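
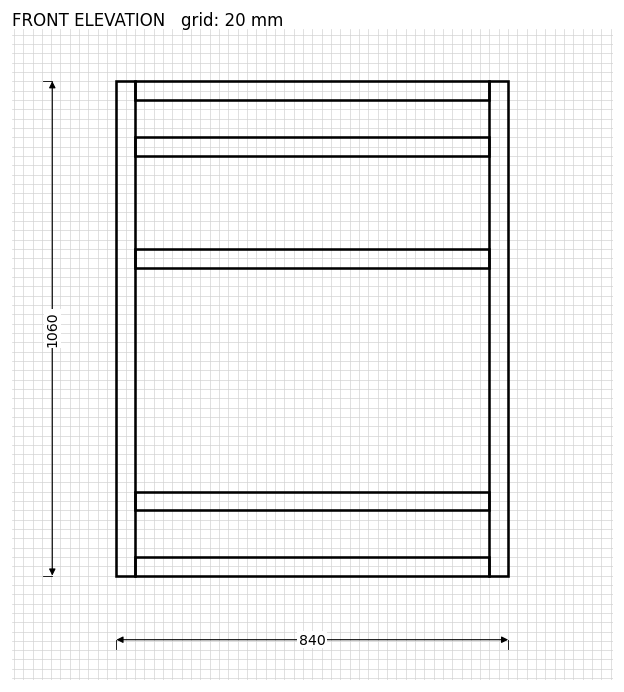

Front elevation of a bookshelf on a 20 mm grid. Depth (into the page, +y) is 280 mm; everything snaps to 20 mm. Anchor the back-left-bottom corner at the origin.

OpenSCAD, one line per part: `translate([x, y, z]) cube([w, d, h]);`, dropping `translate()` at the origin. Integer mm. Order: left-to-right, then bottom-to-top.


cube([40, 280, 1060]);
translate([40, 0, 0]) cube([760, 280, 40]);
translate([40, 0, 140]) cube([760, 280, 40]);
translate([40, 0, 660]) cube([760, 280, 40]);
translate([40, 0, 900]) cube([760, 280, 40]);
translate([40, 0, 1020]) cube([760, 280, 40]);
translate([800, 0, 0]) cube([40, 280, 1060]);


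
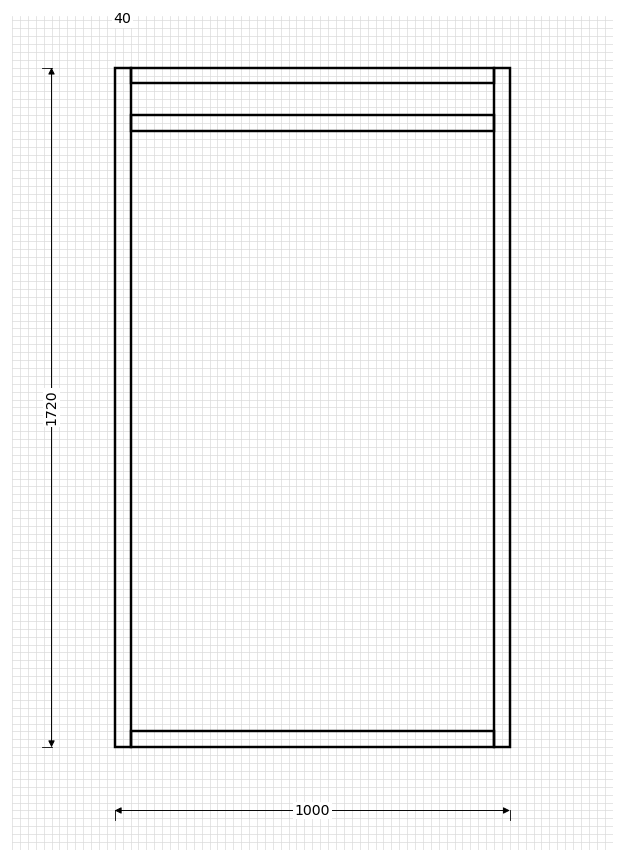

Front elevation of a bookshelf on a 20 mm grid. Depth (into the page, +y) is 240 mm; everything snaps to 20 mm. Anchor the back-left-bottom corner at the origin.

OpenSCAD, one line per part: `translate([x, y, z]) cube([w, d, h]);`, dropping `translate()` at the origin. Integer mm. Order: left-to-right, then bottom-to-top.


cube([40, 240, 1720]);
translate([40, 0, 0]) cube([920, 240, 40]);
translate([40, 0, 1560]) cube([920, 240, 40]);
translate([40, 0, 1680]) cube([920, 240, 40]);
translate([960, 0, 0]) cube([40, 240, 1720]);


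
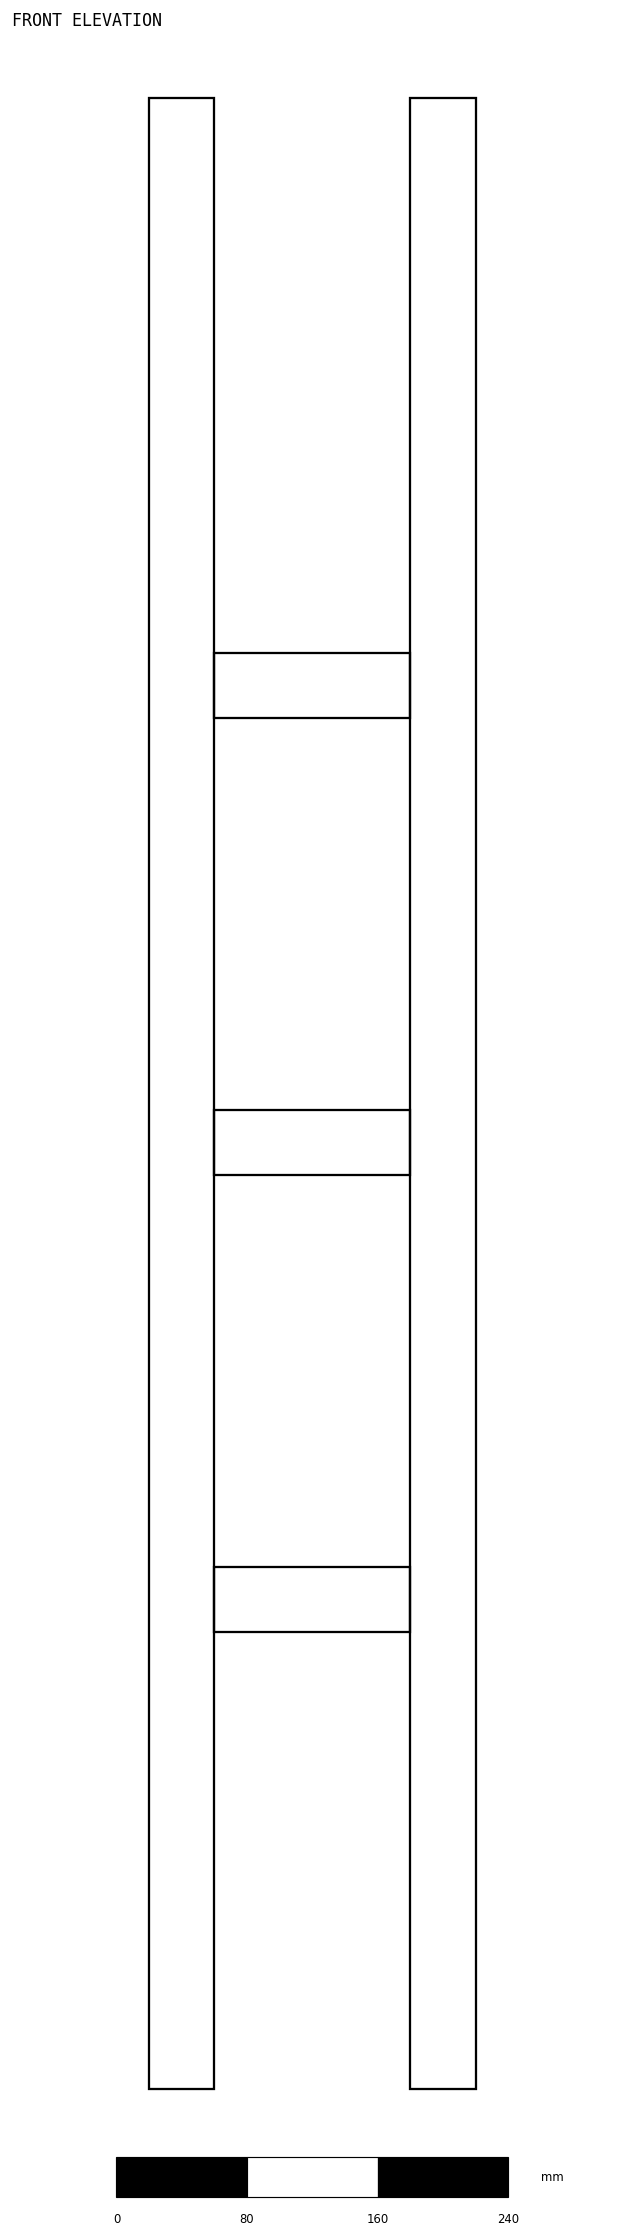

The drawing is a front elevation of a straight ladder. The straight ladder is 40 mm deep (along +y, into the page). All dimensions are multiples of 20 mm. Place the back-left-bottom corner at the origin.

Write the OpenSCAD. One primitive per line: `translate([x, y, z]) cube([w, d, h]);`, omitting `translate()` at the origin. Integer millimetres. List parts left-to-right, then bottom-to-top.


cube([40, 40, 1220]);
translate([40, 0, 280]) cube([120, 40, 40]);
translate([40, 0, 560]) cube([120, 40, 40]);
translate([40, 0, 840]) cube([120, 40, 40]);
translate([160, 0, 0]) cube([40, 40, 1220]);


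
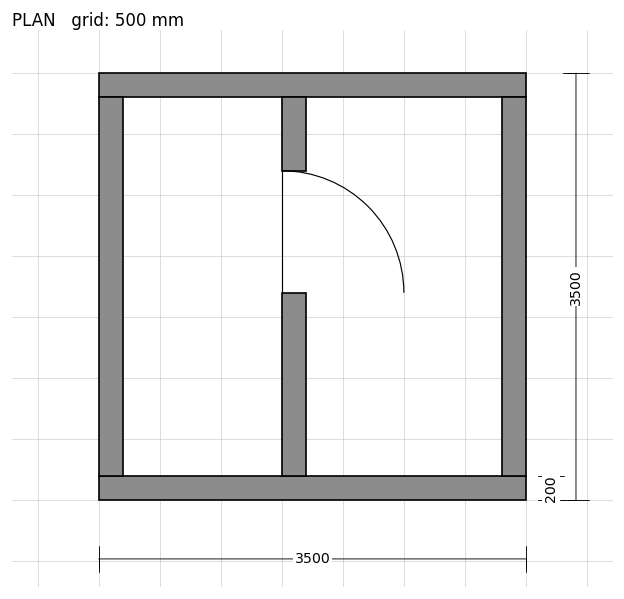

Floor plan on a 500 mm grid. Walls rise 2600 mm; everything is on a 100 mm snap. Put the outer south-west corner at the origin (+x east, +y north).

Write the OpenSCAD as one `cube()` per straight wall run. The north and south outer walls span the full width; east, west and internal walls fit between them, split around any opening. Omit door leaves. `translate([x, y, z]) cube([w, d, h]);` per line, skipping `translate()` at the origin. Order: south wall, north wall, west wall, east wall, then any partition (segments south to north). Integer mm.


cube([3500, 200, 2600]);
translate([0, 3300, 0]) cube([3500, 200, 2600]);
translate([0, 200, 0]) cube([200, 3100, 2600]);
translate([3300, 200, 0]) cube([200, 3100, 2600]);
translate([1500, 200, 0]) cube([200, 1500, 2600]);
translate([1500, 2700, 0]) cube([200, 600, 2600]);


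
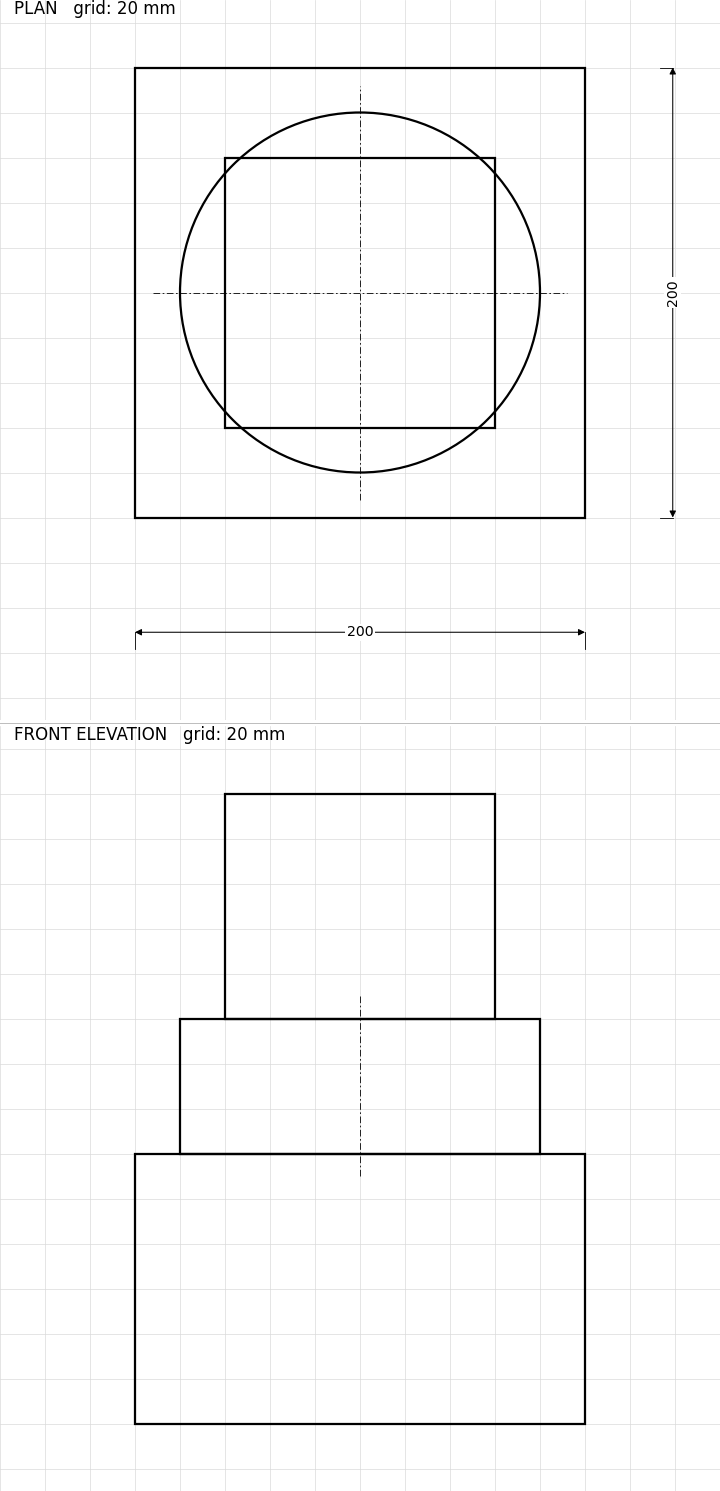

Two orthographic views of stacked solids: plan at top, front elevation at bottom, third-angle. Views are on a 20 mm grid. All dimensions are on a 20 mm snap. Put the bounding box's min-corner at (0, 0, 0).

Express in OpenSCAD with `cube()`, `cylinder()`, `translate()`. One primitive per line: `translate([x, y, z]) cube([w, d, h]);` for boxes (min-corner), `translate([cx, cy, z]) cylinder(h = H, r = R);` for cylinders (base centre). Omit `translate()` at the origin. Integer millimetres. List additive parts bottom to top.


cube([200, 200, 120]);
translate([100, 100, 120]) cylinder(h = 60, r = 80);
translate([40, 40, 180]) cube([120, 120, 100]);


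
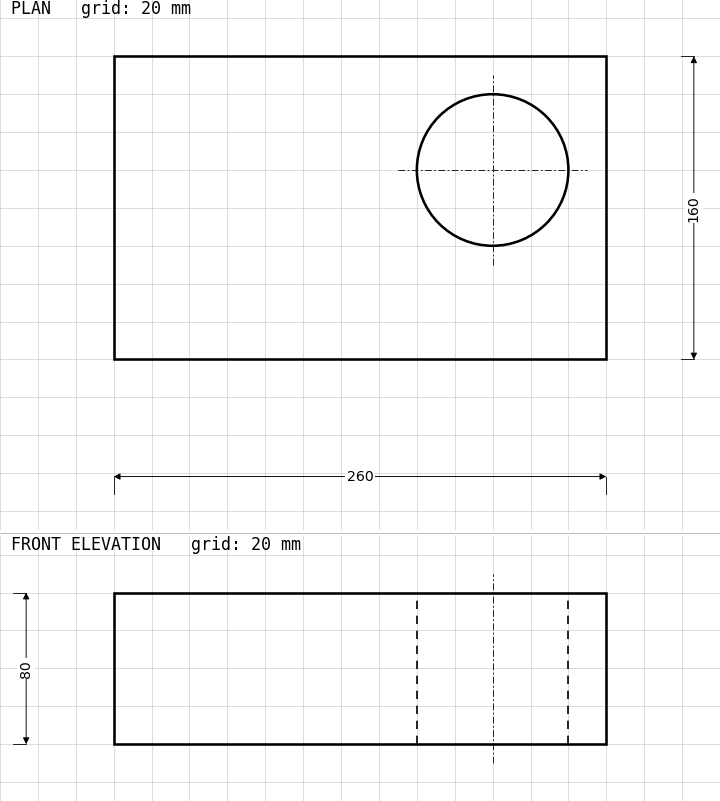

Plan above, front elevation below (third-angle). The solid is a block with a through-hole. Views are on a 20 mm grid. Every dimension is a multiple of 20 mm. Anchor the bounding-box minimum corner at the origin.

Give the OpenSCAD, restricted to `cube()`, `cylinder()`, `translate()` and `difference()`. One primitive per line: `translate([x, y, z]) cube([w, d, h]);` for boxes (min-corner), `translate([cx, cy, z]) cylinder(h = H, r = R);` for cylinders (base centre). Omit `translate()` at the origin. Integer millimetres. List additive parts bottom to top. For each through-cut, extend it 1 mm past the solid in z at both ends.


difference() {
  cube([260, 160, 80]);
  translate([200, 100, -1]) cylinder(h = 82, r = 40);
}


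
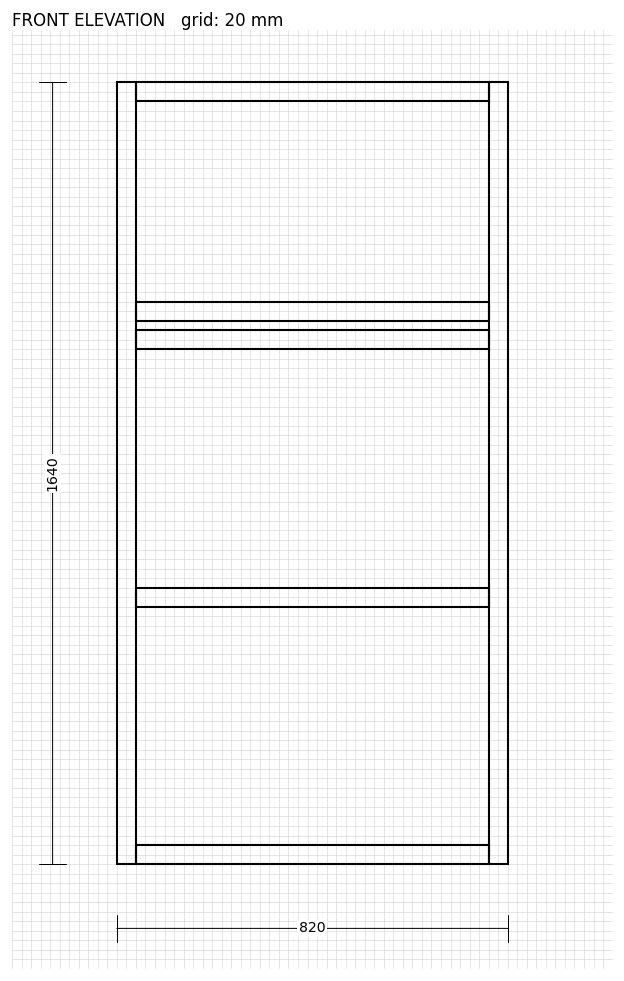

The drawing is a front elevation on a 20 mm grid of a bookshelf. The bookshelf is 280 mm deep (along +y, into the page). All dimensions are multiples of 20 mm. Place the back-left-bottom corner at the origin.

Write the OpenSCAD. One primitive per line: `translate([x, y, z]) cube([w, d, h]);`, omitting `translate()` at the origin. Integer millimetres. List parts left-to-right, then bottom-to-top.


cube([40, 280, 1640]);
translate([40, 0, 0]) cube([740, 280, 40]);
translate([40, 0, 540]) cube([740, 280, 40]);
translate([40, 0, 1080]) cube([740, 280, 40]);
translate([40, 0, 1140]) cube([740, 280, 40]);
translate([40, 0, 1600]) cube([740, 280, 40]);
translate([780, 0, 0]) cube([40, 280, 1640]);


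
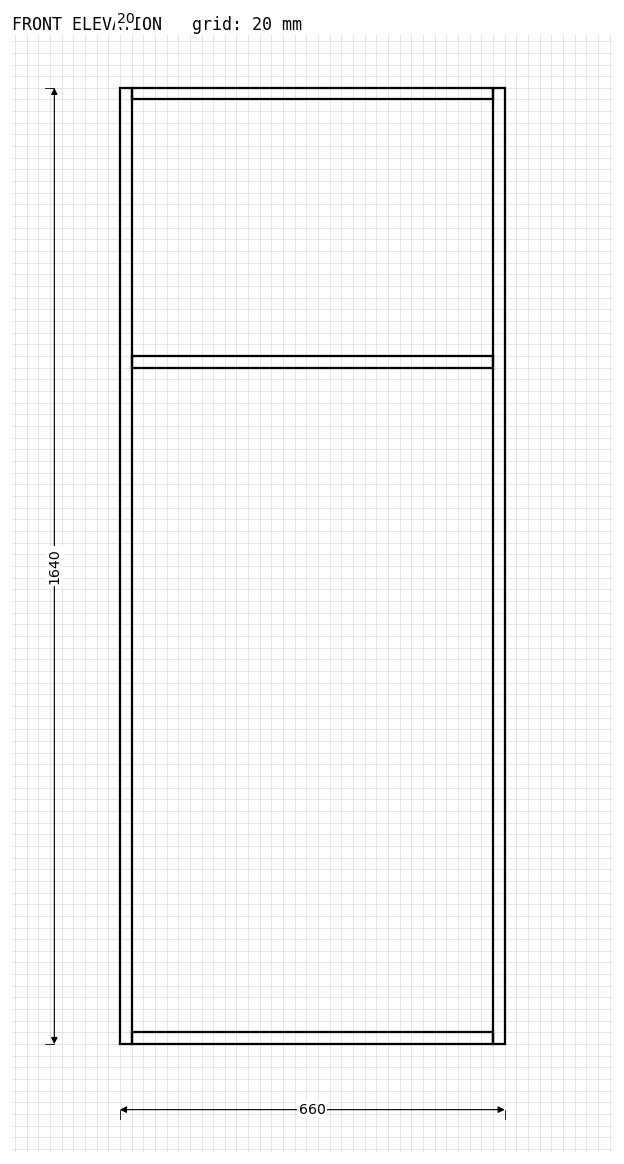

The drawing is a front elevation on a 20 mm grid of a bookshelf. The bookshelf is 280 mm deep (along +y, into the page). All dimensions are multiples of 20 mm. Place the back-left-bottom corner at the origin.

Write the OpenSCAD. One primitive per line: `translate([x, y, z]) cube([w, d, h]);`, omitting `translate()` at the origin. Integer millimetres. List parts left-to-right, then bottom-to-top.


cube([20, 280, 1640]);
translate([20, 0, 0]) cube([620, 280, 20]);
translate([20, 0, 1160]) cube([620, 280, 20]);
translate([20, 0, 1620]) cube([620, 280, 20]);
translate([640, 0, 0]) cube([20, 280, 1640]);


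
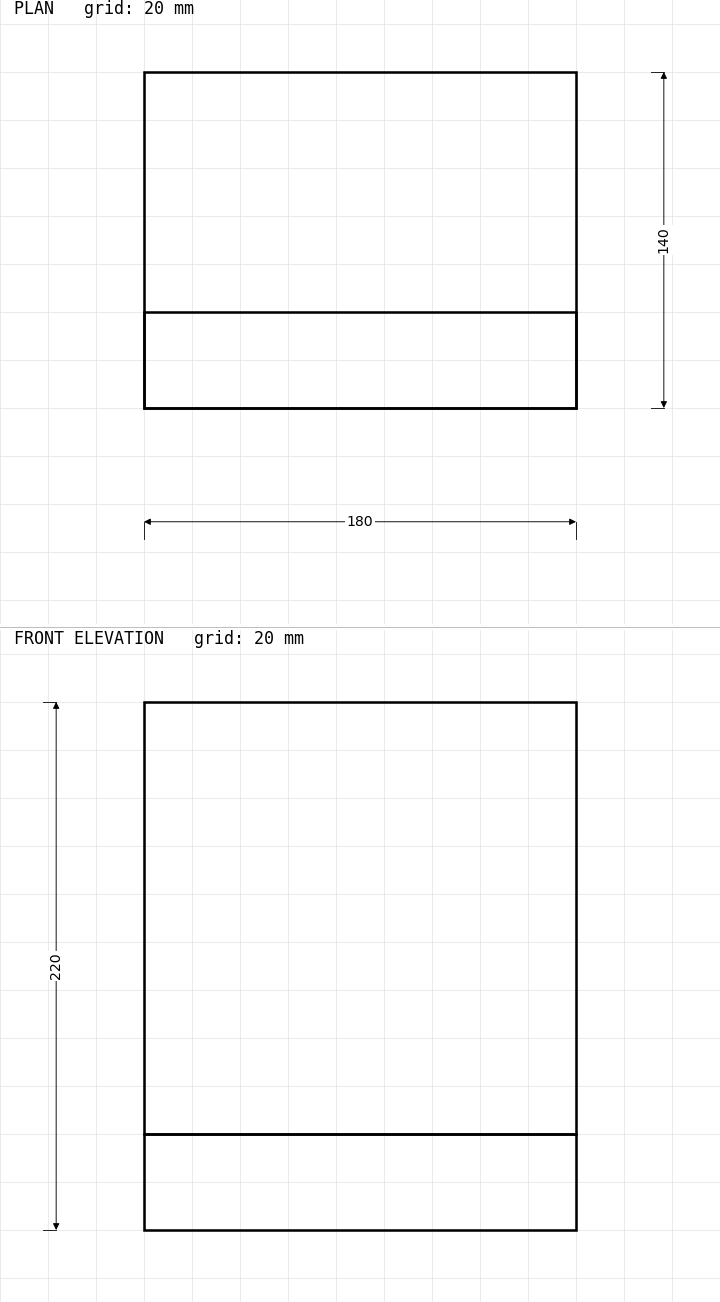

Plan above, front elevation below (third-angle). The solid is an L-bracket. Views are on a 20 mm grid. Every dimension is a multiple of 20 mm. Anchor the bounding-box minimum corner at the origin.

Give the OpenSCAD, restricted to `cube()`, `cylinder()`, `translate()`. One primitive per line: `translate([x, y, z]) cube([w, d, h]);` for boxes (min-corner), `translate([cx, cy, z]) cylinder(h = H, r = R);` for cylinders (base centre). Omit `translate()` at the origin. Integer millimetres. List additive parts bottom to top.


cube([180, 140, 40]);
translate([0, 0, 40]) cube([180, 40, 180]);


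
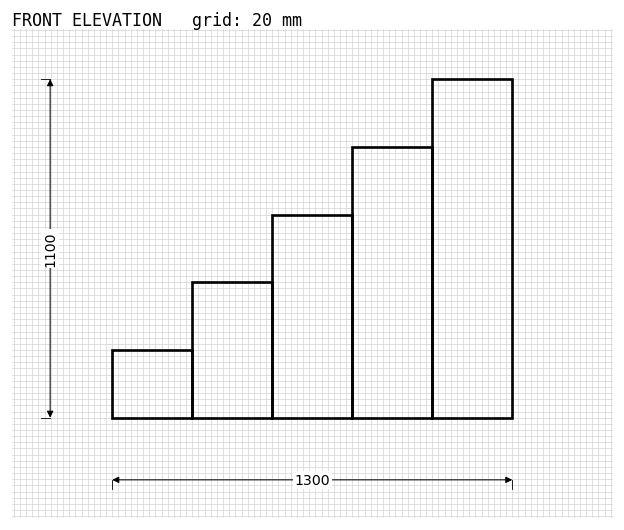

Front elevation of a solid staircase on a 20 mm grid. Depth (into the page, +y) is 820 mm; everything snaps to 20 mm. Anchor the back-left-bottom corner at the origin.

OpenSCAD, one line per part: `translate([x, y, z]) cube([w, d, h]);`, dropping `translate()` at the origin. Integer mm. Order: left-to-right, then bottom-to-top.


cube([260, 820, 220]);
translate([260, 0, 0]) cube([260, 820, 440]);
translate([520, 0, 0]) cube([260, 820, 660]);
translate([780, 0, 0]) cube([260, 820, 880]);
translate([1040, 0, 0]) cube([260, 820, 1100]);


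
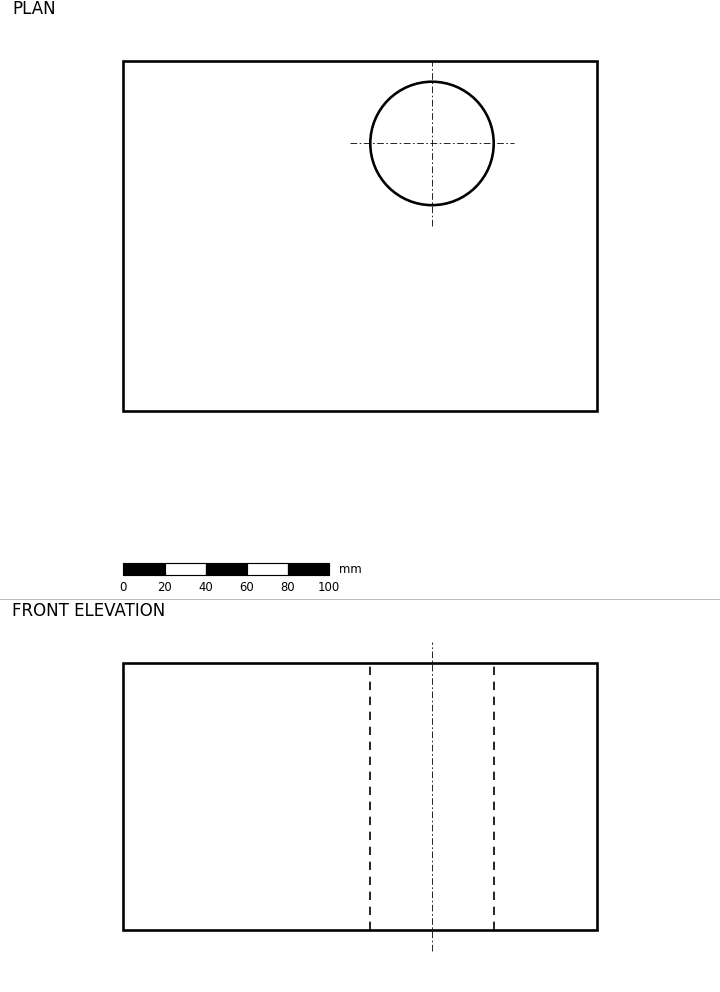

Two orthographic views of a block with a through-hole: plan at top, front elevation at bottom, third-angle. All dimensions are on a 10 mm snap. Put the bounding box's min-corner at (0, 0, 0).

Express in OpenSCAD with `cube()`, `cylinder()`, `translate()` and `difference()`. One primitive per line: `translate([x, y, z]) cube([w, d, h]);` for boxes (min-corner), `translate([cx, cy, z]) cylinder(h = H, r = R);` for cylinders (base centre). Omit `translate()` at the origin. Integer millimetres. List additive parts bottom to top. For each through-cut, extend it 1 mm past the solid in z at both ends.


difference() {
  cube([230, 170, 130]);
  translate([150, 130, -1]) cylinder(h = 132, r = 30);
}


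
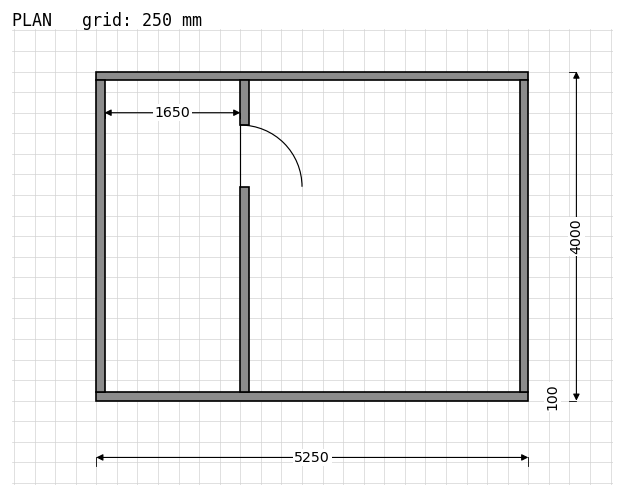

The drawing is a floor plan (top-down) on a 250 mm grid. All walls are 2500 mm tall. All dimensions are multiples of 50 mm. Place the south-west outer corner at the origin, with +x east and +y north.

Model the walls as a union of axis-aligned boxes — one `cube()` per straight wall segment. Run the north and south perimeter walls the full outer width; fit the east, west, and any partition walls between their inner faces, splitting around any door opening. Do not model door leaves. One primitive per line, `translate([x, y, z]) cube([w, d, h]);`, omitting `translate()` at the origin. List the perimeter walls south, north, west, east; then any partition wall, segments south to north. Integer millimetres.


cube([5250, 100, 2500]);
translate([0, 3900, 0]) cube([5250, 100, 2500]);
translate([0, 100, 0]) cube([100, 3800, 2500]);
translate([5150, 100, 0]) cube([100, 3800, 2500]);
translate([1750, 100, 0]) cube([100, 2500, 2500]);
translate([1750, 3350, 0]) cube([100, 550, 2500]);


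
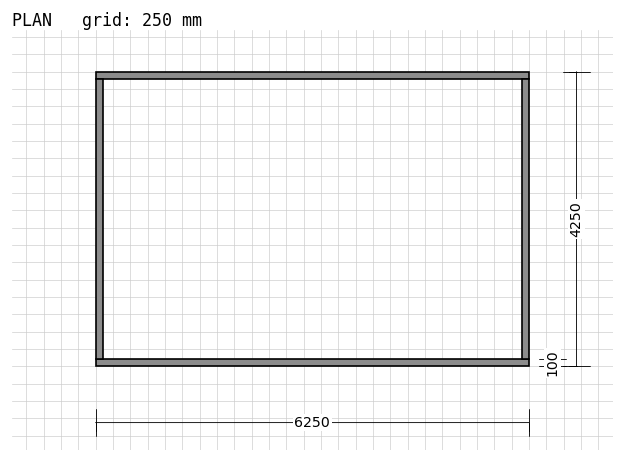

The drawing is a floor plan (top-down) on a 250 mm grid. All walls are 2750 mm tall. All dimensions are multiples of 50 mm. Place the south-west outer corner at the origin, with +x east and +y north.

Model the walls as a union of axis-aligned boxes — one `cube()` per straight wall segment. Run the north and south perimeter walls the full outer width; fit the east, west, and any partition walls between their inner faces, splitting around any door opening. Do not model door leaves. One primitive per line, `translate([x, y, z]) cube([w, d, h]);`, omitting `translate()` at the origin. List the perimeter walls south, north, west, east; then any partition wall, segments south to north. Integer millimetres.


cube([6250, 100, 2750]);
translate([0, 4150, 0]) cube([6250, 100, 2750]);
translate([0, 100, 0]) cube([100, 4050, 2750]);
translate([6150, 100, 0]) cube([100, 4050, 2750]);


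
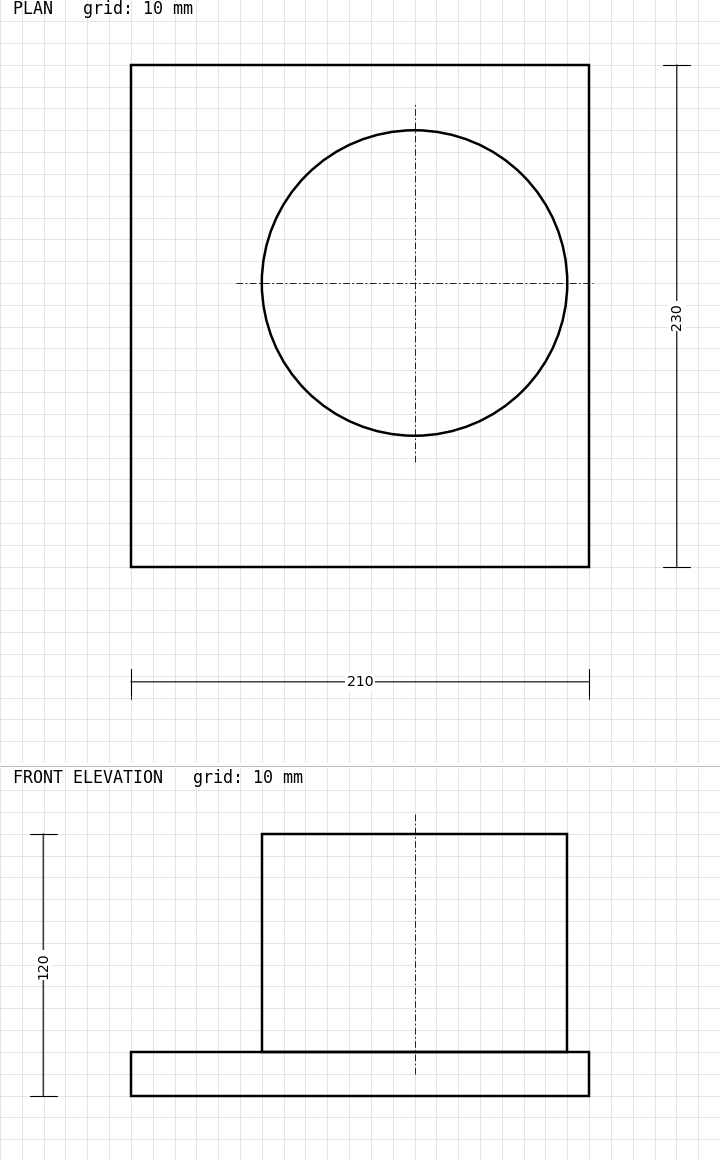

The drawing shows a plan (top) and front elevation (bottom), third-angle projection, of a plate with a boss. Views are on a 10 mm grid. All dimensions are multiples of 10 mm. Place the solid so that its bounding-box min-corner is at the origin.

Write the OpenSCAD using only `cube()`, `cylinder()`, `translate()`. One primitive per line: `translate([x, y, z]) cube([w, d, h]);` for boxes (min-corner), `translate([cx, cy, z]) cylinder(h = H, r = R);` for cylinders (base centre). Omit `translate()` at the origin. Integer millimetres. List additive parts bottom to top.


cube([210, 230, 20]);
translate([130, 130, 20]) cylinder(h = 100, r = 70);


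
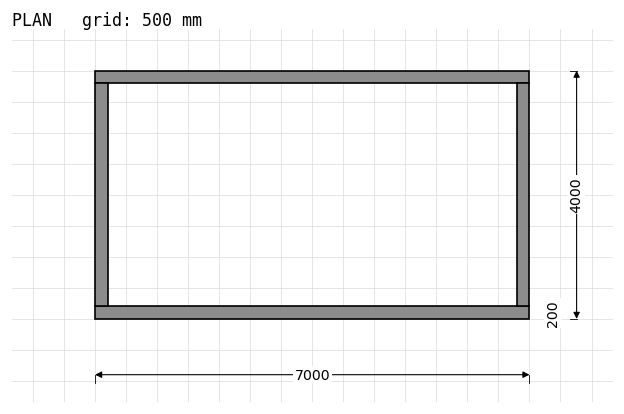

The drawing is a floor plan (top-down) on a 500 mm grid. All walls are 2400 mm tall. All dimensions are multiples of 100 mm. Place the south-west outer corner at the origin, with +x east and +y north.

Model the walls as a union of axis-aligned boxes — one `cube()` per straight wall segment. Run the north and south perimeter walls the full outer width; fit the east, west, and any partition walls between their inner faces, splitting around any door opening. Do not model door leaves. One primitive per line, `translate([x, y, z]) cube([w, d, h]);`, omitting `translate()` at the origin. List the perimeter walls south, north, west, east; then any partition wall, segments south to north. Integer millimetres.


cube([7000, 200, 2400]);
translate([0, 3800, 0]) cube([7000, 200, 2400]);
translate([0, 200, 0]) cube([200, 3600, 2400]);
translate([6800, 200, 0]) cube([200, 3600, 2400]);


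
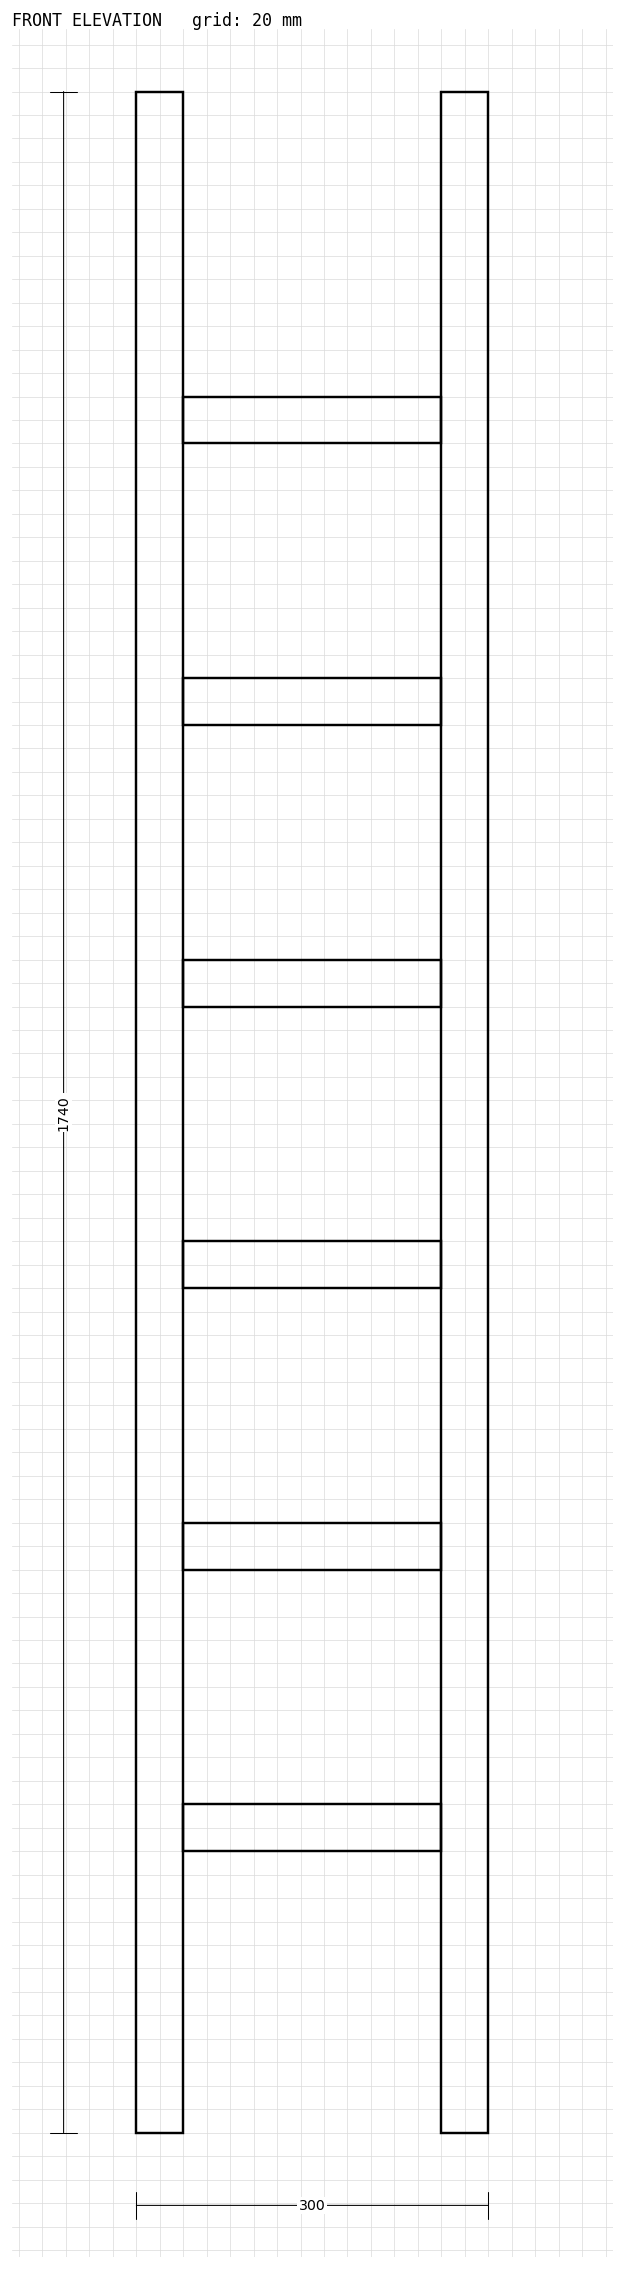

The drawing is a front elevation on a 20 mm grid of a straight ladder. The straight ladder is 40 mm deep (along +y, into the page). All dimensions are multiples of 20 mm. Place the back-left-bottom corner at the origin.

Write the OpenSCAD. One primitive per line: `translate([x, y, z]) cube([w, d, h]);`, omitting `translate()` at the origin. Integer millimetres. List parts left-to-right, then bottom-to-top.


cube([40, 40, 1740]);
translate([40, 0, 240]) cube([220, 40, 40]);
translate([40, 0, 480]) cube([220, 40, 40]);
translate([40, 0, 720]) cube([220, 40, 40]);
translate([40, 0, 960]) cube([220, 40, 40]);
translate([40, 0, 1200]) cube([220, 40, 40]);
translate([40, 0, 1440]) cube([220, 40, 40]);
translate([260, 0, 0]) cube([40, 40, 1740]);


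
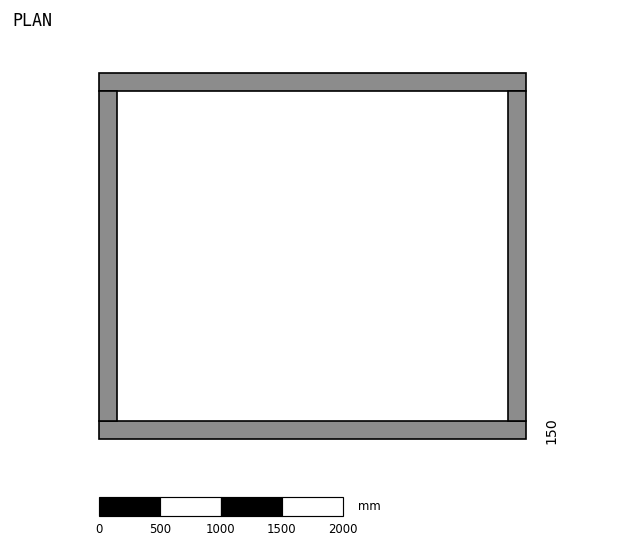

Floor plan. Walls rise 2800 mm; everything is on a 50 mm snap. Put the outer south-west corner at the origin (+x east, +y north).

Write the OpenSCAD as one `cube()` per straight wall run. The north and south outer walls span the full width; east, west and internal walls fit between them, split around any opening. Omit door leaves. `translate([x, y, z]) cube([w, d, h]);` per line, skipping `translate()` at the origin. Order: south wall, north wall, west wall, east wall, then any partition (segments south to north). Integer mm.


cube([3500, 150, 2800]);
translate([0, 2850, 0]) cube([3500, 150, 2800]);
translate([0, 150, 0]) cube([150, 2700, 2800]);
translate([3350, 150, 0]) cube([150, 2700, 2800]);


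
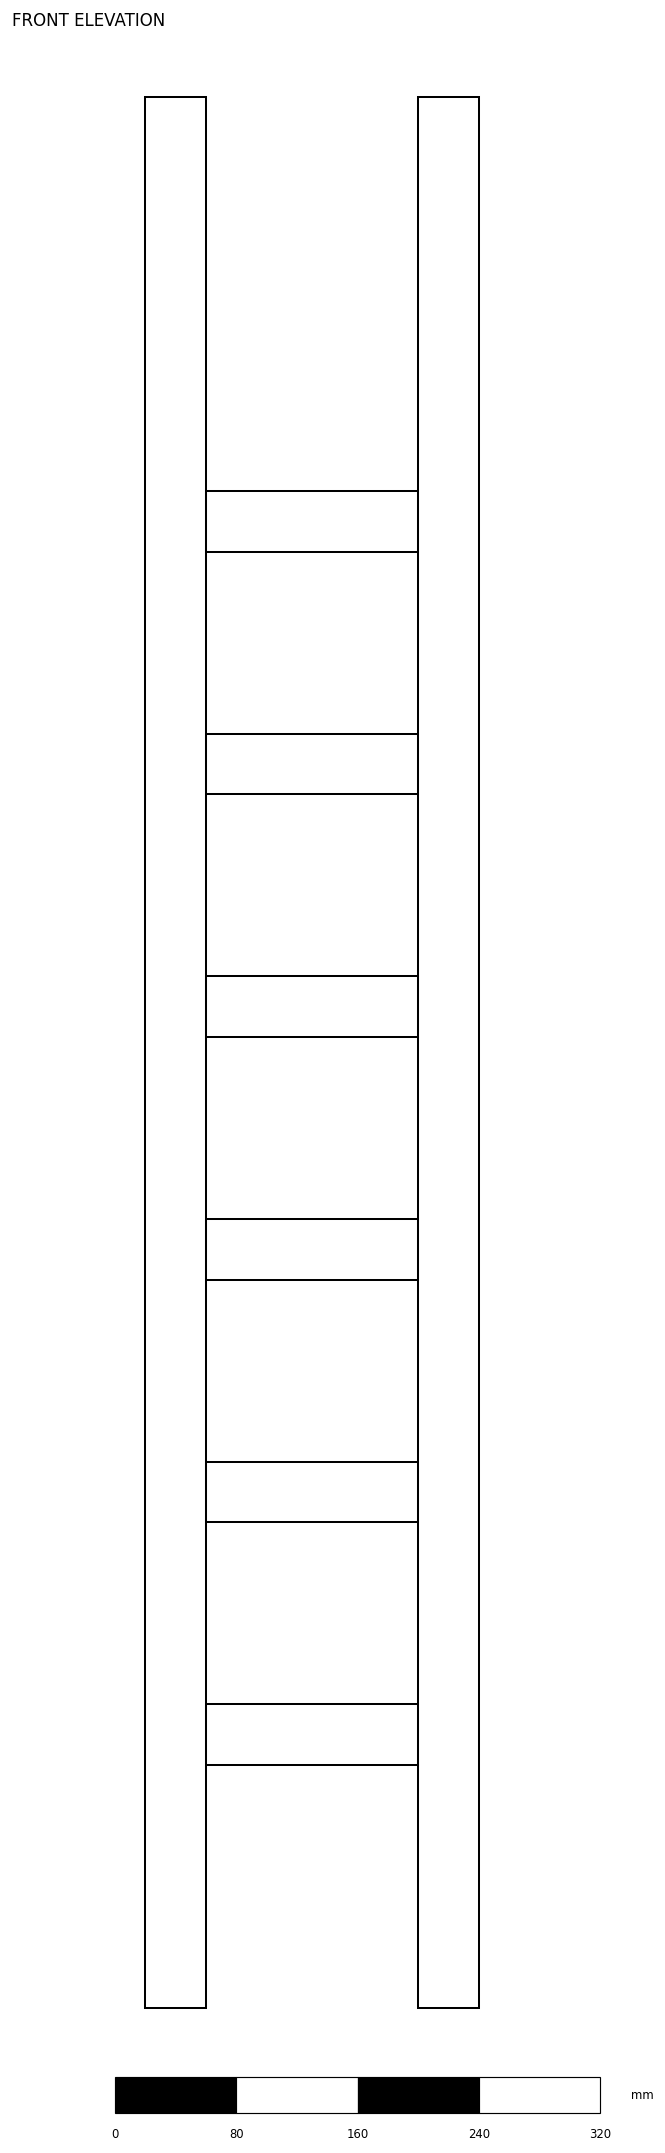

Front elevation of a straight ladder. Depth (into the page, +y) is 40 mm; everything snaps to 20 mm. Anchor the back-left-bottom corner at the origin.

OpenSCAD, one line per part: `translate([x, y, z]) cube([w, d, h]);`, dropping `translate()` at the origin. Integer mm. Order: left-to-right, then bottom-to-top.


cube([40, 40, 1260]);
translate([40, 0, 160]) cube([140, 40, 40]);
translate([40, 0, 320]) cube([140, 40, 40]);
translate([40, 0, 480]) cube([140, 40, 40]);
translate([40, 0, 640]) cube([140, 40, 40]);
translate([40, 0, 800]) cube([140, 40, 40]);
translate([40, 0, 960]) cube([140, 40, 40]);
translate([180, 0, 0]) cube([40, 40, 1260]);


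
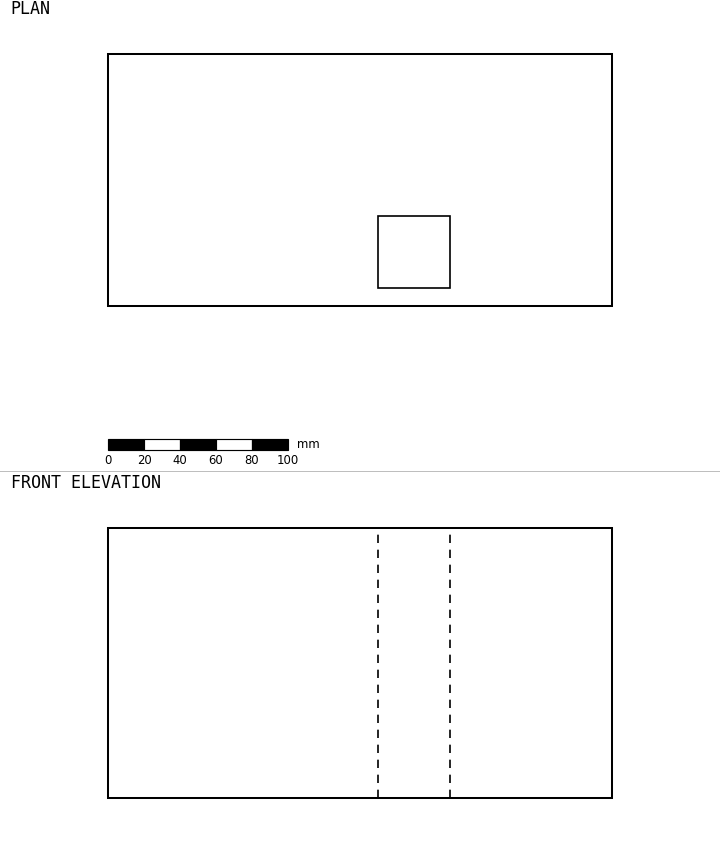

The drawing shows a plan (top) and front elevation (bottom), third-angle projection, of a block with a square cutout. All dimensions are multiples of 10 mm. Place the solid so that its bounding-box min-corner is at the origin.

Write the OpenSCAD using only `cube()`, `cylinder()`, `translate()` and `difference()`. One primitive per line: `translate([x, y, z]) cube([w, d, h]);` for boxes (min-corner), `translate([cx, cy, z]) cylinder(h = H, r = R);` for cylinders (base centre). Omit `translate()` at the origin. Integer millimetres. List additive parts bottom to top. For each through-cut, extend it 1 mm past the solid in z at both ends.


difference() {
  cube([280, 140, 150]);
  translate([150, 10, -1]) cube([40, 40, 152]);
}


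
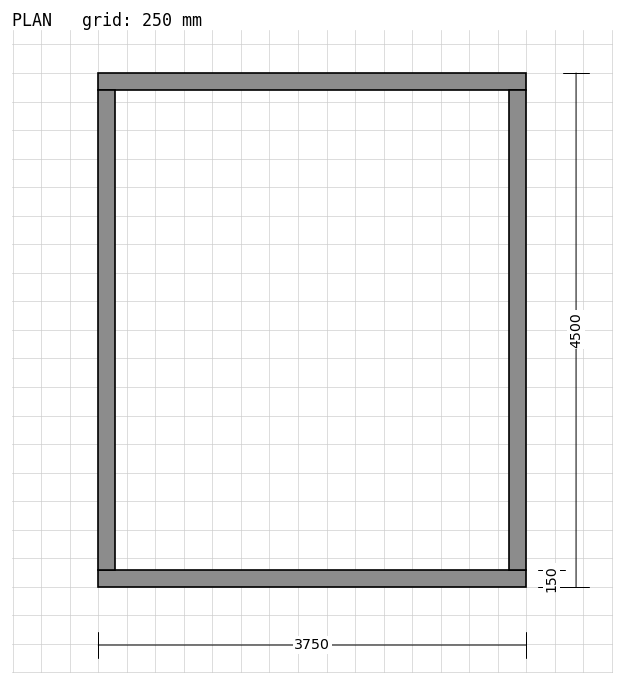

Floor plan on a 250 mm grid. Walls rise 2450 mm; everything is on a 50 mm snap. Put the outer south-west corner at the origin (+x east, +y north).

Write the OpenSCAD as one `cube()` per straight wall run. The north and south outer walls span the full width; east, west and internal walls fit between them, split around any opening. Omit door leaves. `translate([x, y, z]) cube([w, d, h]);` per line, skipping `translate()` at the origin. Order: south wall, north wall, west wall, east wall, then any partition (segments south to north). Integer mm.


cube([3750, 150, 2450]);
translate([0, 4350, 0]) cube([3750, 150, 2450]);
translate([0, 150, 0]) cube([150, 4200, 2450]);
translate([3600, 150, 0]) cube([150, 4200, 2450]);


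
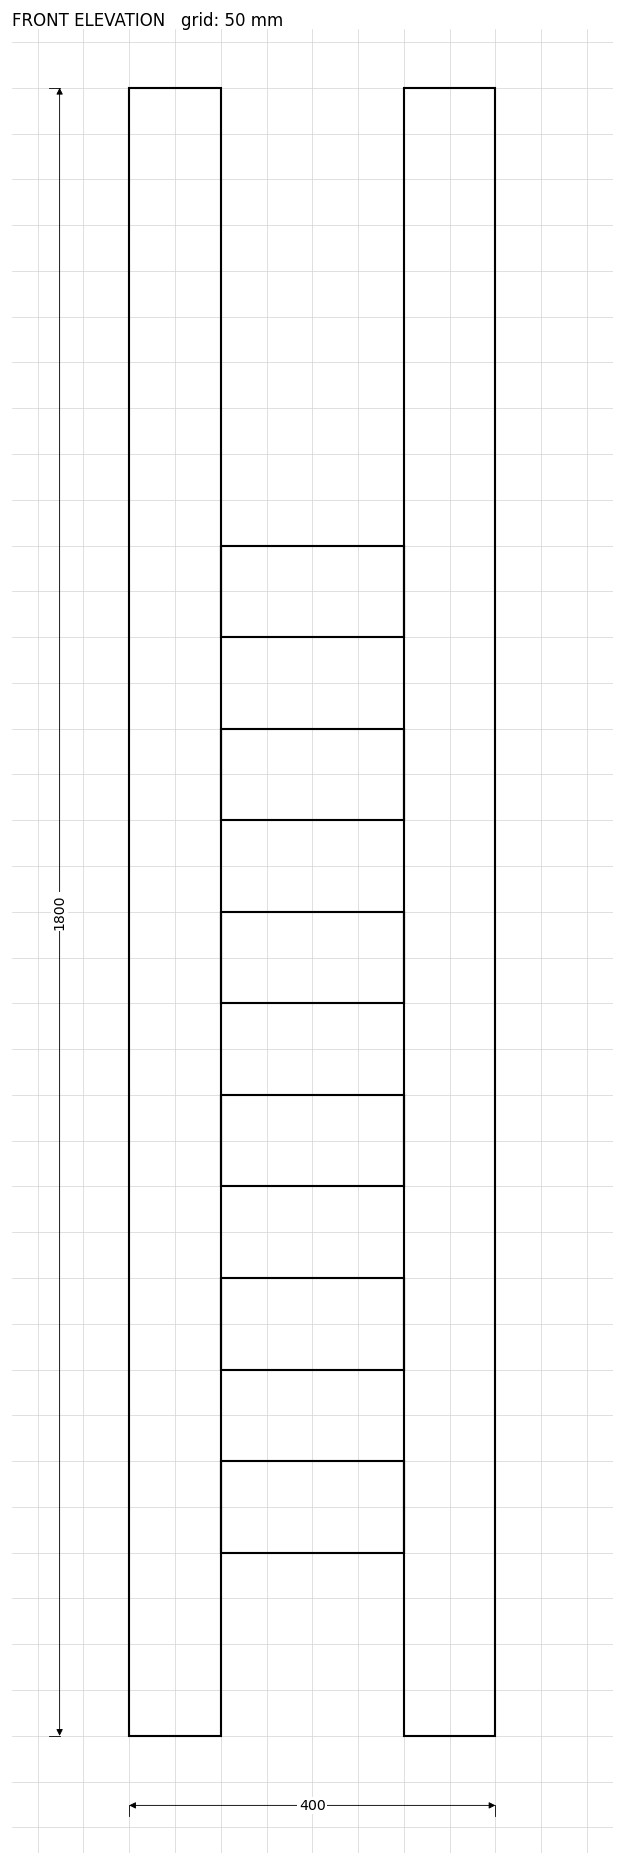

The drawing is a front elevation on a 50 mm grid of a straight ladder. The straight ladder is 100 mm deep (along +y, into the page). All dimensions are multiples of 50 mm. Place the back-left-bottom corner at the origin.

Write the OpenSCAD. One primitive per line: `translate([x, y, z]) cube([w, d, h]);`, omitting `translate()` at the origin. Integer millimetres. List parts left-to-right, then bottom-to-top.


cube([100, 100, 1800]);
translate([100, 0, 200]) cube([200, 100, 100]);
translate([100, 0, 400]) cube([200, 100, 100]);
translate([100, 0, 600]) cube([200, 100, 100]);
translate([100, 0, 800]) cube([200, 100, 100]);
translate([100, 0, 1000]) cube([200, 100, 100]);
translate([100, 0, 1200]) cube([200, 100, 100]);
translate([300, 0, 0]) cube([100, 100, 1800]);


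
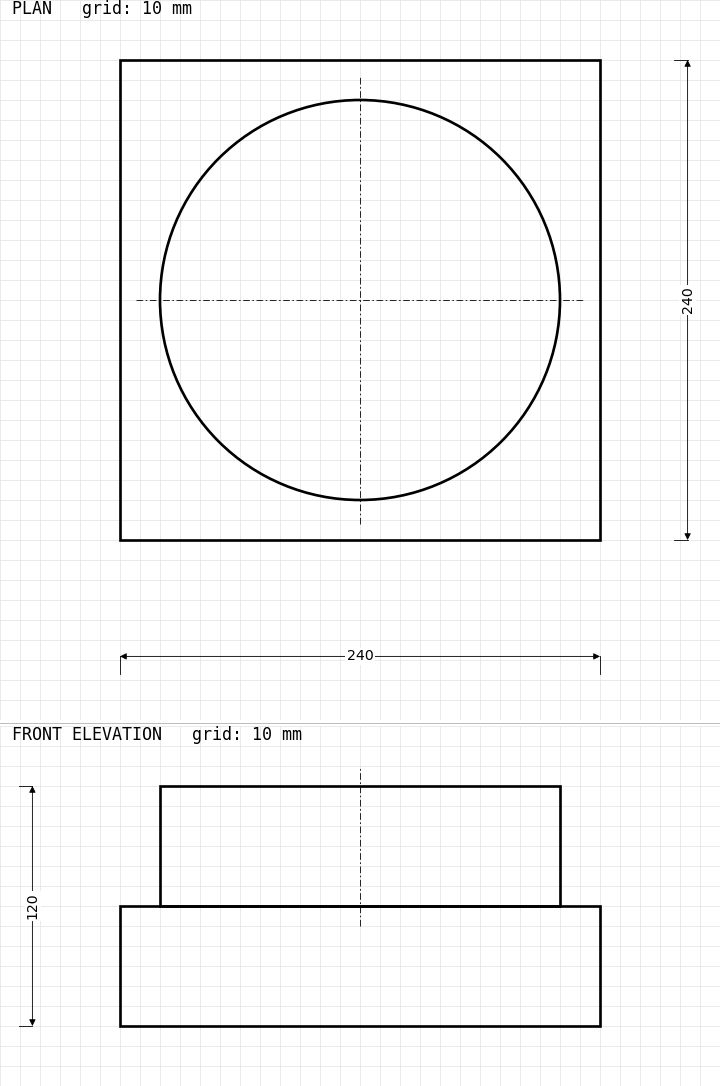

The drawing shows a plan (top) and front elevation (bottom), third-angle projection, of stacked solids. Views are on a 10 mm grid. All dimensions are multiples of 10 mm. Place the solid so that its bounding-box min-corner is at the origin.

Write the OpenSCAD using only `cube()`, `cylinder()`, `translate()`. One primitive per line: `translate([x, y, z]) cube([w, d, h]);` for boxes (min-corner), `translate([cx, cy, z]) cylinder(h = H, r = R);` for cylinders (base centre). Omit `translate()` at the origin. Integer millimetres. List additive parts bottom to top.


cube([240, 240, 60]);
translate([120, 120, 60]) cylinder(h = 60, r = 100);


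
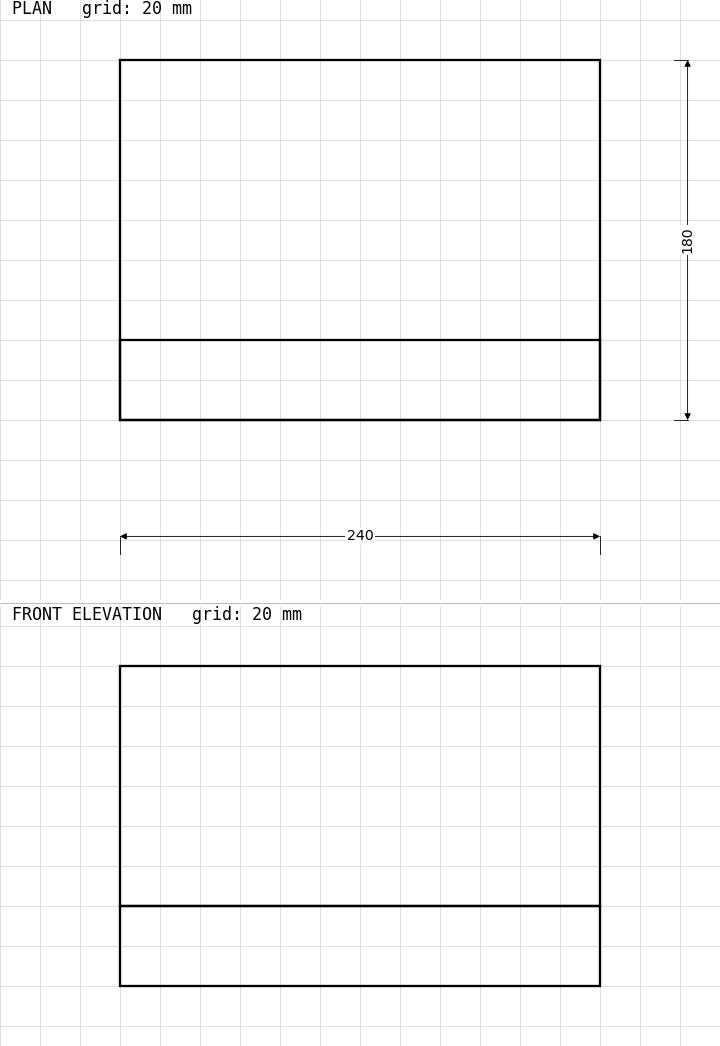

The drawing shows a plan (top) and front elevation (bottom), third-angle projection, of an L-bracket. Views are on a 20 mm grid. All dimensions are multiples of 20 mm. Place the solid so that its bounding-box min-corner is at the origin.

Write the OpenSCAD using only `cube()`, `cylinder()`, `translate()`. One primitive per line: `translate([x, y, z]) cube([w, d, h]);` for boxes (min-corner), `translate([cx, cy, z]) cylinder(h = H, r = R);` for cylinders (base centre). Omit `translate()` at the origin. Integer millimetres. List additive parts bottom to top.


cube([240, 180, 40]);
translate([0, 0, 40]) cube([240, 40, 120]);


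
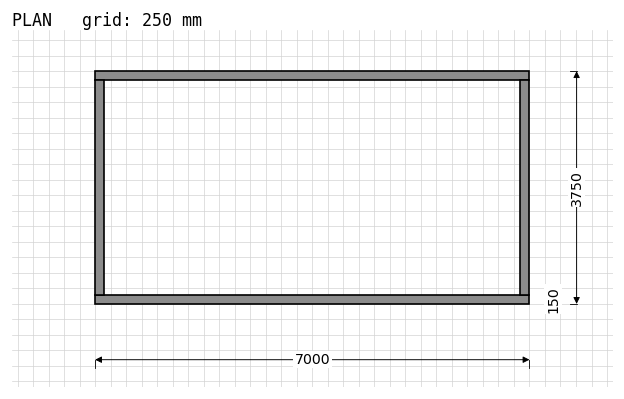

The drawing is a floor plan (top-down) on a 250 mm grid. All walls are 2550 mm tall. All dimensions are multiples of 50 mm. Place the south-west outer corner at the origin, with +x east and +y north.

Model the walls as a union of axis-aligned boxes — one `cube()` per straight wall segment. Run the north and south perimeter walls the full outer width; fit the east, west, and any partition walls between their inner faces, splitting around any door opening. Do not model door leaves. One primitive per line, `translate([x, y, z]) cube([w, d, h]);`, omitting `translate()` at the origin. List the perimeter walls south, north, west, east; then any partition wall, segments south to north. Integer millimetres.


cube([7000, 150, 2550]);
translate([0, 3600, 0]) cube([7000, 150, 2550]);
translate([0, 150, 0]) cube([150, 3450, 2550]);
translate([6850, 150, 0]) cube([150, 3450, 2550]);


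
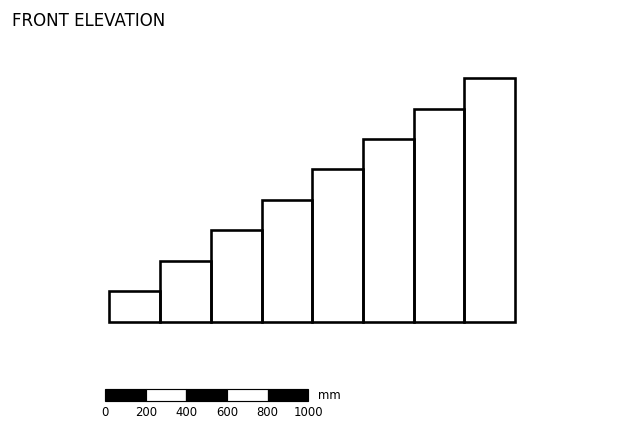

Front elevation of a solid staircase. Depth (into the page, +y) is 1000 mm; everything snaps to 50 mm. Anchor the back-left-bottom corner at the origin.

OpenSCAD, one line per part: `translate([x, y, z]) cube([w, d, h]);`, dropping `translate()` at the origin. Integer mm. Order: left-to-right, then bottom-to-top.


cube([250, 1000, 150]);
translate([250, 0, 0]) cube([250, 1000, 300]);
translate([500, 0, 0]) cube([250, 1000, 450]);
translate([750, 0, 0]) cube([250, 1000, 600]);
translate([1000, 0, 0]) cube([250, 1000, 750]);
translate([1250, 0, 0]) cube([250, 1000, 900]);
translate([1500, 0, 0]) cube([250, 1000, 1050]);
translate([1750, 0, 0]) cube([250, 1000, 1200]);


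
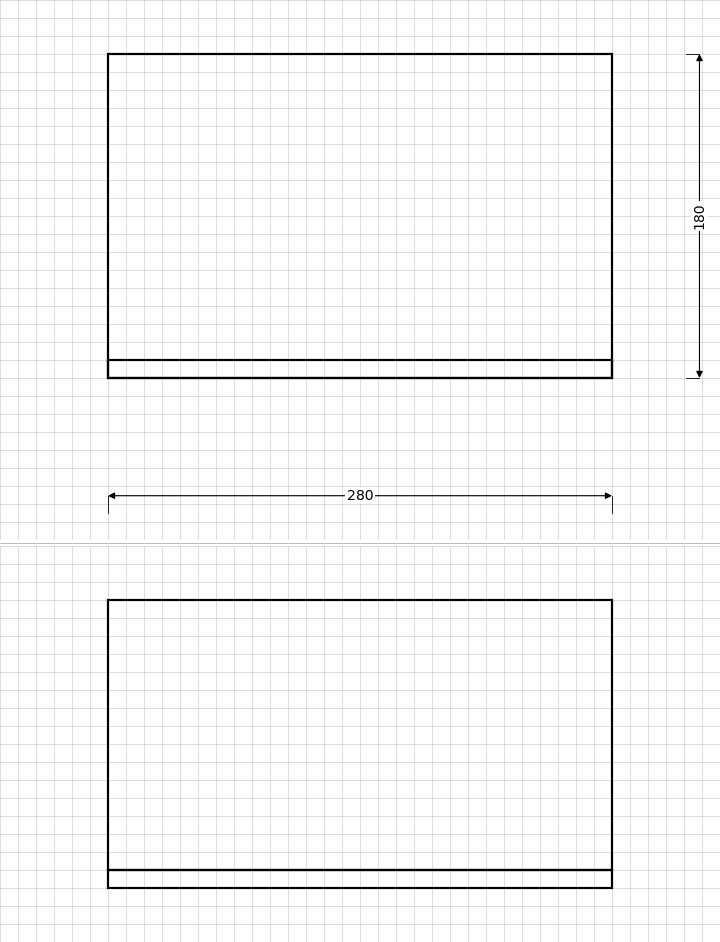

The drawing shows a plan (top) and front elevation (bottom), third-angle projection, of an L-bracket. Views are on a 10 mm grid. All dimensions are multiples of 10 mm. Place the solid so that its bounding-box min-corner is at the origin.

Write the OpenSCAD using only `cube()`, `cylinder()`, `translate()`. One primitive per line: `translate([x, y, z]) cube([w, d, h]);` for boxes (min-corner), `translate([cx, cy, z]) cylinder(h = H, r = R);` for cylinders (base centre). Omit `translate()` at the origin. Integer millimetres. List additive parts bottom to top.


cube([280, 180, 10]);
translate([0, 0, 10]) cube([280, 10, 150]);


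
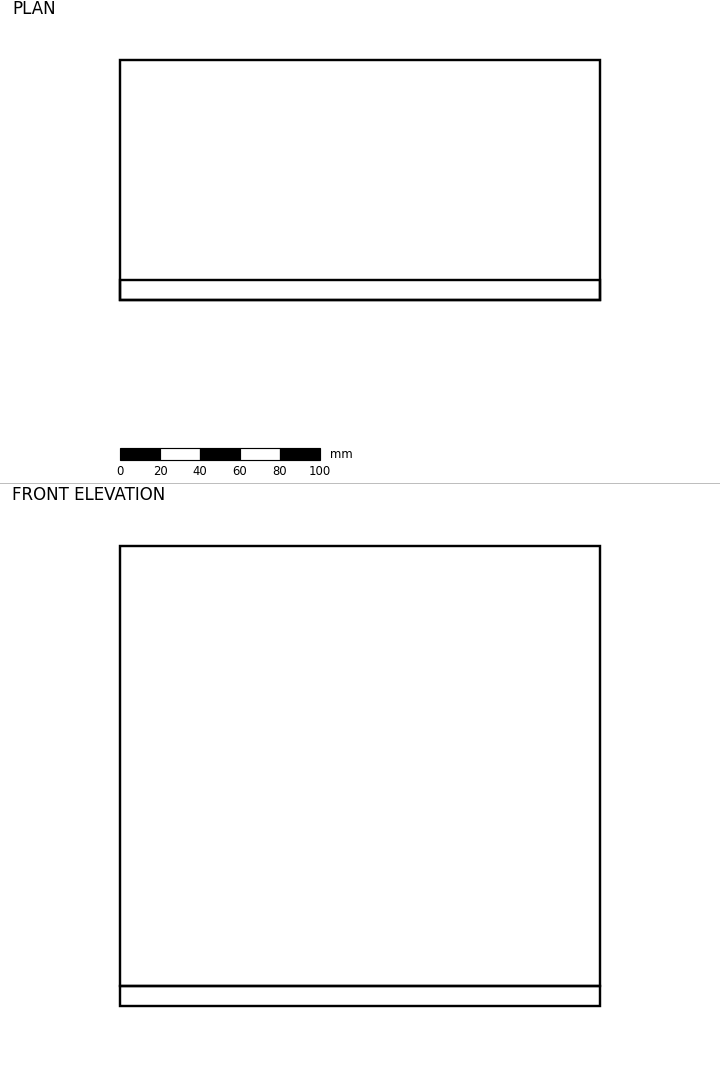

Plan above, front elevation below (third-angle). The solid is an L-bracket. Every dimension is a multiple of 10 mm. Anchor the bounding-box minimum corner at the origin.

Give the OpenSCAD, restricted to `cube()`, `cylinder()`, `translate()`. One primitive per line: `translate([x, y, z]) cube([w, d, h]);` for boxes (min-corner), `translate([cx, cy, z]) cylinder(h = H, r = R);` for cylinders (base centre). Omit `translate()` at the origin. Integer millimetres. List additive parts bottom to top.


cube([240, 120, 10]);
translate([0, 0, 10]) cube([240, 10, 220]);


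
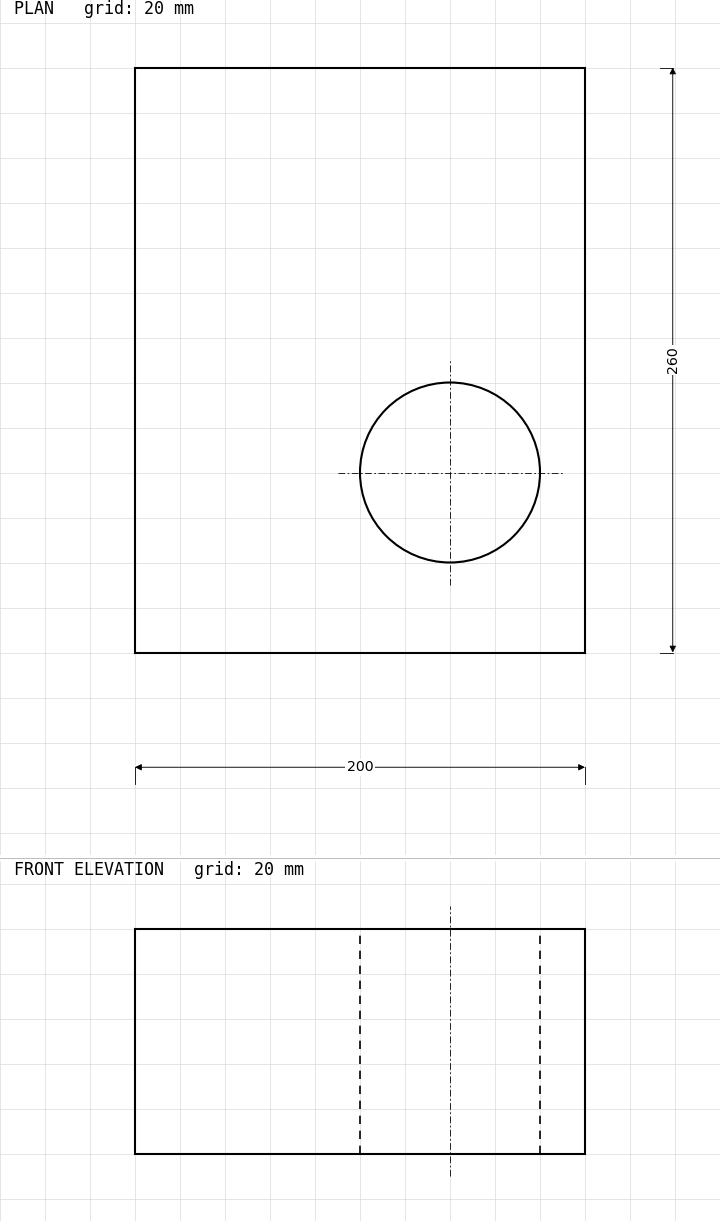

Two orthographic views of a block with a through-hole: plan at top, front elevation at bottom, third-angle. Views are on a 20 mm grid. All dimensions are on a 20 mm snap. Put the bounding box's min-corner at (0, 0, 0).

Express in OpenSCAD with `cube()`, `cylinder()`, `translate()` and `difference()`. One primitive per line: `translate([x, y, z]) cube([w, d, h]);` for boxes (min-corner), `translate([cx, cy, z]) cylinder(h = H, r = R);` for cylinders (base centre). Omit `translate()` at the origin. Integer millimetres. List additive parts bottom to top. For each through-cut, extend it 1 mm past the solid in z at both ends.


difference() {
  cube([200, 260, 100]);
  translate([140, 80, -1]) cylinder(h = 102, r = 40);
}


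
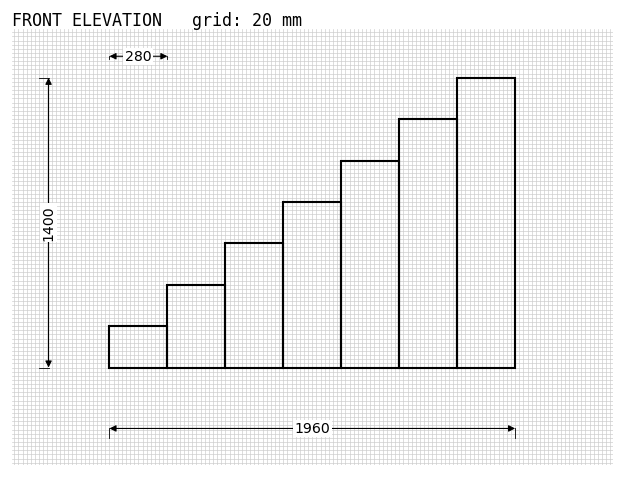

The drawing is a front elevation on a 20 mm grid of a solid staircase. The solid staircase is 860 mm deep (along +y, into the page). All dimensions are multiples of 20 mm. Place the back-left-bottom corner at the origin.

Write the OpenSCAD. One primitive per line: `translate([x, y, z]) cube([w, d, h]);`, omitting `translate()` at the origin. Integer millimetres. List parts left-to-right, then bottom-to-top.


cube([280, 860, 200]);
translate([280, 0, 0]) cube([280, 860, 400]);
translate([560, 0, 0]) cube([280, 860, 600]);
translate([840, 0, 0]) cube([280, 860, 800]);
translate([1120, 0, 0]) cube([280, 860, 1000]);
translate([1400, 0, 0]) cube([280, 860, 1200]);
translate([1680, 0, 0]) cube([280, 860, 1400]);


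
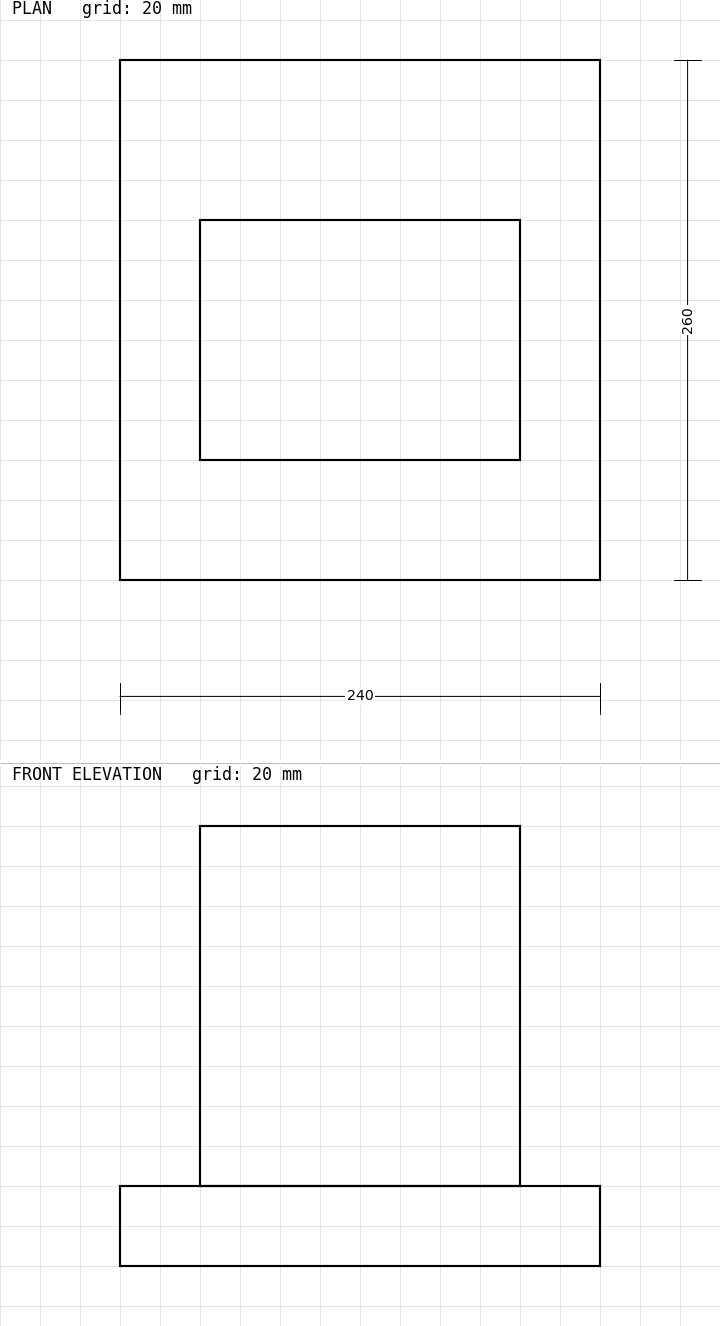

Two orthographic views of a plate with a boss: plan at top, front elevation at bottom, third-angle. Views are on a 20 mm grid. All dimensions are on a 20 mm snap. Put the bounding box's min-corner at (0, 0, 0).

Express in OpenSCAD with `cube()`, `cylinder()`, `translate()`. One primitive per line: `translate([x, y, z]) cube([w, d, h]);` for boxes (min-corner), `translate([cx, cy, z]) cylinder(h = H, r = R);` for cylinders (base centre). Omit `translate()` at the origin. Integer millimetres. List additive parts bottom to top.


cube([240, 260, 40]);
translate([40, 60, 40]) cube([160, 120, 180]);


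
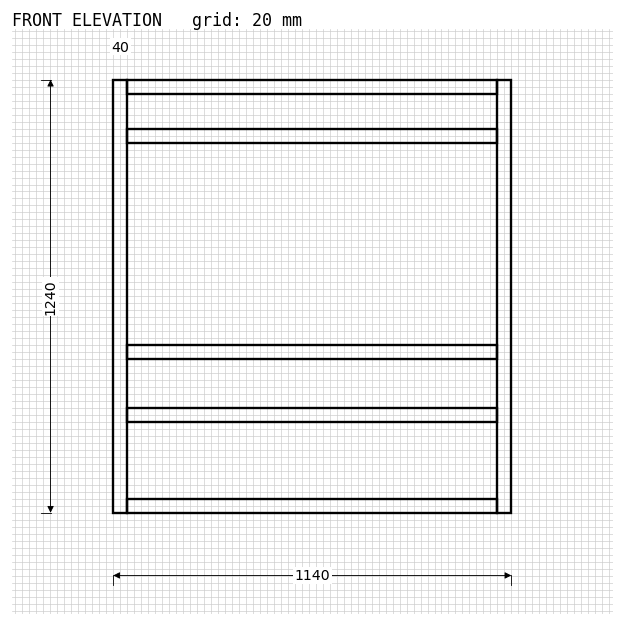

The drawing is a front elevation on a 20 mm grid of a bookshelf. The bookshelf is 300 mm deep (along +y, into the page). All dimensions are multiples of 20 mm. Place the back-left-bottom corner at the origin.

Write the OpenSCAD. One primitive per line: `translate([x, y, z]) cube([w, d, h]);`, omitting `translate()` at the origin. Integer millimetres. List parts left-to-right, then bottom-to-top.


cube([40, 300, 1240]);
translate([40, 0, 0]) cube([1060, 300, 40]);
translate([40, 0, 260]) cube([1060, 300, 40]);
translate([40, 0, 440]) cube([1060, 300, 40]);
translate([40, 0, 1060]) cube([1060, 300, 40]);
translate([40, 0, 1200]) cube([1060, 300, 40]);
translate([1100, 0, 0]) cube([40, 300, 1240]);


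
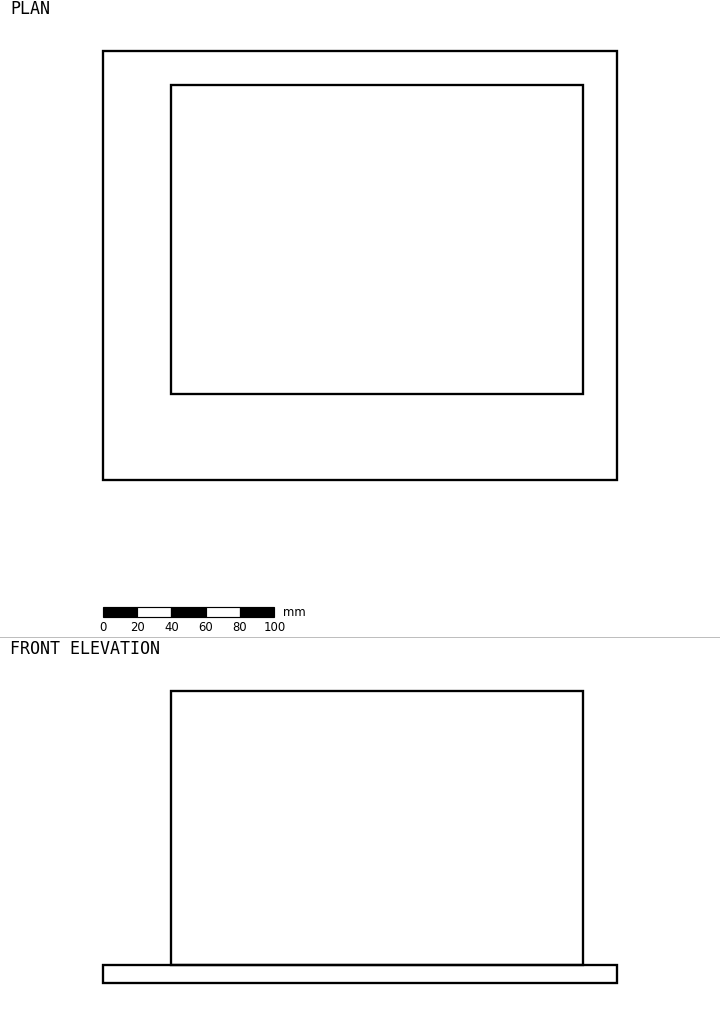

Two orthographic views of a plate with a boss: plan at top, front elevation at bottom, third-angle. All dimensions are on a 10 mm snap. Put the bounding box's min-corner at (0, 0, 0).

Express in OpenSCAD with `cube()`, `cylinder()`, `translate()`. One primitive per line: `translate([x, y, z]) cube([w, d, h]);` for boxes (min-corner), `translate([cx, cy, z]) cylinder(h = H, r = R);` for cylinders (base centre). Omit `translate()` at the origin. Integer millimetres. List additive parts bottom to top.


cube([300, 250, 10]);
translate([40, 50, 10]) cube([240, 180, 160]);


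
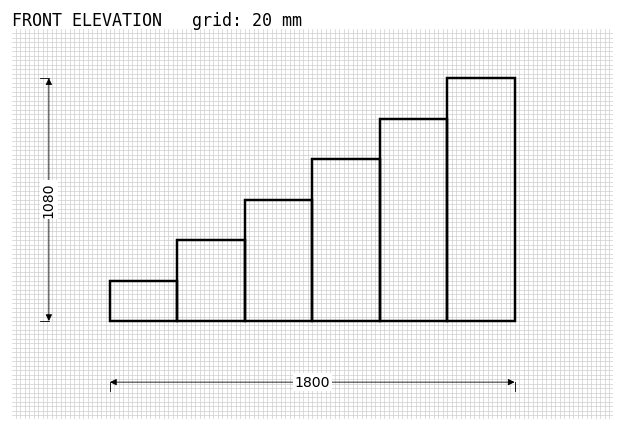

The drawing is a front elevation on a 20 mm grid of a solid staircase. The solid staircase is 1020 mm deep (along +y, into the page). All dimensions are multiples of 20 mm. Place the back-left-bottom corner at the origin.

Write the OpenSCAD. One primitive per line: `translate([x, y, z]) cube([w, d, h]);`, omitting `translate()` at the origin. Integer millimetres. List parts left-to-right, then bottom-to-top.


cube([300, 1020, 180]);
translate([300, 0, 0]) cube([300, 1020, 360]);
translate([600, 0, 0]) cube([300, 1020, 540]);
translate([900, 0, 0]) cube([300, 1020, 720]);
translate([1200, 0, 0]) cube([300, 1020, 900]);
translate([1500, 0, 0]) cube([300, 1020, 1080]);


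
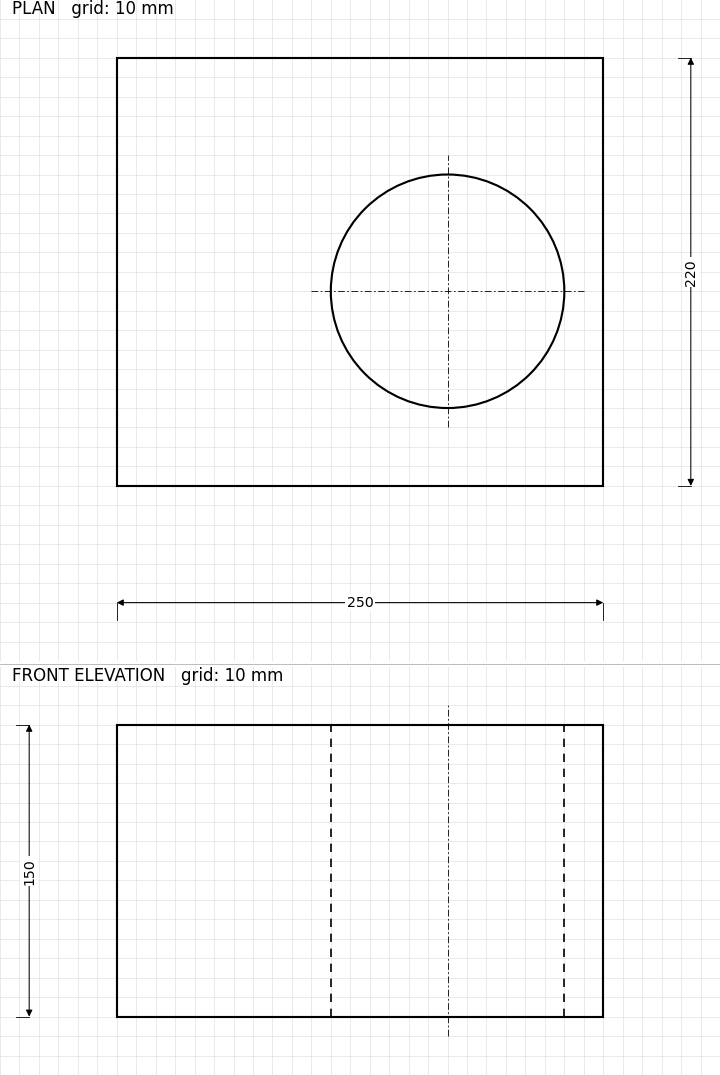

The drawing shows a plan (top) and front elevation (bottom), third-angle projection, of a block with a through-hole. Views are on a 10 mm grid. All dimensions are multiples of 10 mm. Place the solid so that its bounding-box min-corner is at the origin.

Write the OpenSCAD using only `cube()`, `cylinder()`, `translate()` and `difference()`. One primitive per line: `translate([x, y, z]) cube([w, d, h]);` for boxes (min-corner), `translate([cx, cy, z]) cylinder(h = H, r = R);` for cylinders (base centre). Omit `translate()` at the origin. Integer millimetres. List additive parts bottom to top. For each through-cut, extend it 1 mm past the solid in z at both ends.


difference() {
  cube([250, 220, 150]);
  translate([170, 100, -1]) cylinder(h = 152, r = 60);
}
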